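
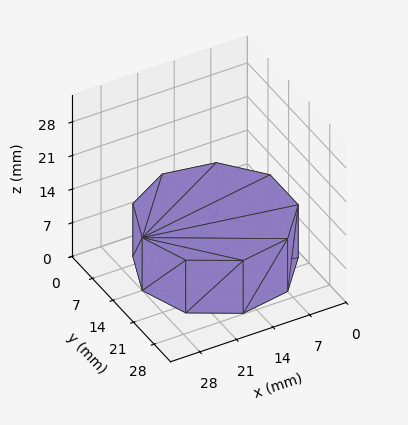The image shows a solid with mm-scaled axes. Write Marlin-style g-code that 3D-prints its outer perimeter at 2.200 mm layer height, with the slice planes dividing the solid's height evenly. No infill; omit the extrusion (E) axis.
Reading the render: the shape is a regular 9-sided prism (a cylinder approximated with 9 flat sides), circumscribed radius ≈ 14 mm, height ≈ 11 mm (dimensions read to the nearest mm from the axis ticks). For the g-code, the solid's height is divided into equal slices at the stated Δz and each level perimeter traced with G1 moves after a G0 lift.

; perimeter-only toolpath
G21 ; units = mm
G90 ; absolute positioning
G28 ; home
; layer 1
G0 Z2.200
G0 X28.000 Y14.000
G1 X24.725 Y22.999
G1 X16.431 Y27.787
G1 X7.000 Y26.124
G1 X0.844 Y18.788
G1 X0.844 Y9.212
G1 X7.000 Y1.876
G1 X16.431 Y0.213
G1 X24.725 Y5.001
G1 X28.000 Y14.000
; layer 2
G0 Z4.400
G0 X28.000 Y14.000
G1 X24.725 Y22.999
G1 X16.431 Y27.787
G1 X7.000 Y26.124
G1 X0.844 Y18.788
G1 X0.844 Y9.212
G1 X7.000 Y1.876
G1 X16.431 Y0.213
G1 X24.725 Y5.001
G1 X28.000 Y14.000
; layer 3
G0 Z6.600
G0 X28.000 Y14.000
G1 X24.725 Y22.999
G1 X16.431 Y27.787
G1 X7.000 Y26.124
G1 X0.844 Y18.788
G1 X0.844 Y9.212
G1 X7.000 Y1.876
G1 X16.431 Y0.213
G1 X24.725 Y5.001
G1 X28.000 Y14.000
; layer 4
G0 Z8.800
G0 X28.000 Y14.000
G1 X24.725 Y22.999
G1 X16.431 Y27.787
G1 X7.000 Y26.124
G1 X0.844 Y18.788
G1 X0.844 Y9.212
G1 X7.000 Y1.876
G1 X16.431 Y0.213
G1 X24.725 Y5.001
G1 X28.000 Y14.000
; layer 5
G0 Z11.000
G0 X28.000 Y14.000
G1 X24.725 Y22.999
G1 X16.431 Y27.787
G1 X7.000 Y26.124
G1 X0.844 Y18.788
G1 X0.844 Y9.212
G1 X7.000 Y1.876
G1 X16.431 Y0.213
G1 X24.725 Y5.001
G1 X28.000 Y14.000
M2 ; end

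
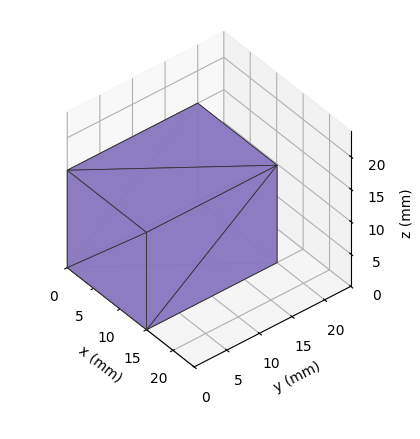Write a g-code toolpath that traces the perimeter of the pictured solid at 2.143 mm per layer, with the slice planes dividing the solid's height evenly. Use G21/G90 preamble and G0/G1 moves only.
Reading the render: the shape is a rectangular box, roughly 15 × 20 mm footprint and 15 mm tall (dimensions read to the nearest mm from the axis ticks). For the g-code, the solid's height is divided into equal slices at the stated Δz and each level perimeter traced with G1 moves after a G0 lift.

; perimeter-only toolpath
G21 ; units = mm
G90 ; absolute positioning
G28 ; home
; layer 1
G0 Z2.143
G0 X0.000 Y0.000
G1 X15.000 Y0.000
G1 X15.000 Y20.000
G1 X0.000 Y20.000
G1 X0.000 Y0.000
; layer 2
G0 Z4.286
G0 X0.000 Y0.000
G1 X15.000 Y0.000
G1 X15.000 Y20.000
G1 X0.000 Y20.000
G1 X0.000 Y0.000
; layer 3
G0 Z6.429
G0 X0.000 Y0.000
G1 X15.000 Y0.000
G1 X15.000 Y20.000
G1 X0.000 Y20.000
G1 X0.000 Y0.000
; layer 4
G0 Z8.571
G0 X0.000 Y0.000
G1 X15.000 Y0.000
G1 X15.000 Y20.000
G1 X0.000 Y20.000
G1 X0.000 Y0.000
; layer 5
G0 Z10.714
G0 X0.000 Y0.000
G1 X15.000 Y0.000
G1 X15.000 Y20.000
G1 X0.000 Y20.000
G1 X0.000 Y0.000
; layer 6
G0 Z12.857
G0 X0.000 Y0.000
G1 X15.000 Y0.000
G1 X15.000 Y20.000
G1 X0.000 Y20.000
G1 X0.000 Y0.000
; layer 7
G0 Z15.000
G0 X0.000 Y0.000
G1 X15.000 Y0.000
G1 X15.000 Y20.000
G1 X0.000 Y20.000
G1 X0.000 Y0.000
M2 ; end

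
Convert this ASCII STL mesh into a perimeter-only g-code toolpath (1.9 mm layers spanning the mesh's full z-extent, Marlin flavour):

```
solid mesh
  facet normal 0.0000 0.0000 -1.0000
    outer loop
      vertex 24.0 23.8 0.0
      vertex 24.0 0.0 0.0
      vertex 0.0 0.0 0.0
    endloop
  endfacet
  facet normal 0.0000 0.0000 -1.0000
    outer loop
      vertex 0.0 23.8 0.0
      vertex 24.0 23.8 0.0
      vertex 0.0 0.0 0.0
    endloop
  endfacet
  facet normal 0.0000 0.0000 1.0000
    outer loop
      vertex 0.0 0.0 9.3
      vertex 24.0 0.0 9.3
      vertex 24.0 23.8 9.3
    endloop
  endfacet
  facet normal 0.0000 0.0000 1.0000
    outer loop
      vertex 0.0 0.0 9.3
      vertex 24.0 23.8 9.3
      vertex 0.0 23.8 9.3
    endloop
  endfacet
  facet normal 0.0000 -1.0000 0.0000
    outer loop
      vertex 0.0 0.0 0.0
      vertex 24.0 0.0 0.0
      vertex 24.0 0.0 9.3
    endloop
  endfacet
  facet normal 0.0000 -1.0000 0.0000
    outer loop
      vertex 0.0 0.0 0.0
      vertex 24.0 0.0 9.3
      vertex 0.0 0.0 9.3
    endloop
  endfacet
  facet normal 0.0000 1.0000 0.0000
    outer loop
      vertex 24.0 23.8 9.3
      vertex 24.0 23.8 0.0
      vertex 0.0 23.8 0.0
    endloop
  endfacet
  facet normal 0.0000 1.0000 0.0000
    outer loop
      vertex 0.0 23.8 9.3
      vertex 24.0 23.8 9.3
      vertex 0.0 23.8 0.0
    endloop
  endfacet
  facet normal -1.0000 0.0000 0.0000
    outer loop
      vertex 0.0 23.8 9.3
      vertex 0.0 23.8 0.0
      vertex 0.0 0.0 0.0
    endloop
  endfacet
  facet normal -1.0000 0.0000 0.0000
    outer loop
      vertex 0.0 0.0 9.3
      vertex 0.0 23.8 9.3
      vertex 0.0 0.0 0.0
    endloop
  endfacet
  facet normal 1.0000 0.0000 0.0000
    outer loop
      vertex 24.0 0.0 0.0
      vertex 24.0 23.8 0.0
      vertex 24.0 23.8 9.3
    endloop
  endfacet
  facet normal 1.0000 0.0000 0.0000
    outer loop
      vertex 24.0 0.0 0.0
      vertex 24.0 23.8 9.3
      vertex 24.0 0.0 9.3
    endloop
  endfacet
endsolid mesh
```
; perimeter-only toolpath
G21 ; units = mm
G90 ; absolute positioning
G28 ; home
; layer 1
G0 Z1.9
G0 X0.0 Y0.0
G1 X24.0 Y0.0
G1 X24.0 Y23.8
G1 X0.0 Y23.8
G1 X0.0 Y0.0
; layer 2
G0 Z3.7
G0 X0.0 Y0.0
G1 X24.0 Y0.0
G1 X24.0 Y23.8
G1 X0.0 Y23.8
G1 X0.0 Y0.0
; layer 3
G0 Z5.6
G0 X0.0 Y0.0
G1 X24.0 Y0.0
G1 X24.0 Y23.8
G1 X0.0 Y23.8
G1 X0.0 Y0.0
; layer 4
G0 Z7.4
G0 X0.0 Y0.0
G1 X24.0 Y0.0
G1 X24.0 Y23.8
G1 X0.0 Y23.8
G1 X0.0 Y0.0
; layer 5
G0 Z9.3
G0 X0.0 Y0.0
G1 X24.0 Y0.0
G1 X24.0 Y23.8
G1 X0.0 Y23.8
G1 X0.0 Y0.0
M2 ; end

The solid is a rectangular box, roughly 24 × 23.8 mm footprint and 9.3 mm tall. Slicing at Δz = 1.9 mm — 5 equal slices spanning the solid's height, so layer i sits at z = i·h/5 — gives 5 non-empty perimeters. Each is a 4-segment closed polygon; G0 lifts to the layer z and rapids to the start vertex, then G1 traces the edges.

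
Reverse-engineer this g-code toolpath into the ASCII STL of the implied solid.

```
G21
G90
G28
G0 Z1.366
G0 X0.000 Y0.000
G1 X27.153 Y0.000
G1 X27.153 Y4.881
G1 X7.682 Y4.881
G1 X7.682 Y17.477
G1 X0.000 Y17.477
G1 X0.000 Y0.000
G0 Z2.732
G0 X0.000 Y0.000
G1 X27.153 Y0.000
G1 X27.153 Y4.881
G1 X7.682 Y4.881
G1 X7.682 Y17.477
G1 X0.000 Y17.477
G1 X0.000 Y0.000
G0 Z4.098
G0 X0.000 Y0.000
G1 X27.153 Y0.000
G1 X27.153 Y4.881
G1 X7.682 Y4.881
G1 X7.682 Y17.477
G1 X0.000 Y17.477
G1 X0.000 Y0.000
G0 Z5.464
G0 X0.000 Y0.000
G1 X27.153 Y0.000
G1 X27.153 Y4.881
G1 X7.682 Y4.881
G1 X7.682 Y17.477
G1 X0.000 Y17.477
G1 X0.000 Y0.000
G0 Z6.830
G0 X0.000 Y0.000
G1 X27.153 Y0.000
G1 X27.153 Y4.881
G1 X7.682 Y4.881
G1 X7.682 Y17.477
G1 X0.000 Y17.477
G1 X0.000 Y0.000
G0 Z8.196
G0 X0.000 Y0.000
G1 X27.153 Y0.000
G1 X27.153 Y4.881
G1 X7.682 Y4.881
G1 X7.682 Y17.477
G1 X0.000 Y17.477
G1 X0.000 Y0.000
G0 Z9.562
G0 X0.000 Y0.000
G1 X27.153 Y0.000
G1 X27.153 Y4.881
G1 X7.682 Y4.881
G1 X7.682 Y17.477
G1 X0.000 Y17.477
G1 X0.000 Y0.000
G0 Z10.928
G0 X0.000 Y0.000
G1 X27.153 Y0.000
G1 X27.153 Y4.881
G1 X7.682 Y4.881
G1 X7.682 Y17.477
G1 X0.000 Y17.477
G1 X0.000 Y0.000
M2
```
solid part
  facet normal 0.0000 0.0000 -1.0000
    outer loop
      vertex 27.153 4.881 0.000
      vertex 27.153 0.000 0.000
      vertex 0.000 0.000 0.000
    endloop
  endfacet
  facet normal 0.0000 0.0000 -1.0000
    outer loop
      vertex 7.682 4.881 0.000
      vertex 27.153 4.881 0.000
      vertex 0.000 0.000 0.000
    endloop
  endfacet
  facet normal 0.0000 0.0000 -1.0000
    outer loop
      vertex 7.682 17.477 0.000
      vertex 7.682 4.881 0.000
      vertex 0.000 0.000 0.000
    endloop
  endfacet
  facet normal 0.0000 0.0000 -1.0000
    outer loop
      vertex 0.000 17.477 0.000
      vertex 7.682 17.477 0.000
      vertex 0.000 0.000 0.000
    endloop
  endfacet
  facet normal 0.0000 0.0000 1.0000
    outer loop
      vertex 0.000 0.000 10.928
      vertex 27.153 0.000 10.928
      vertex 27.153 4.881 10.928
    endloop
  endfacet
  facet normal 0.0000 0.0000 1.0000
    outer loop
      vertex 0.000 0.000 10.928
      vertex 27.153 4.881 10.928
      vertex 7.682 4.881 10.928
    endloop
  endfacet
  facet normal 0.0000 0.0000 1.0000
    outer loop
      vertex 0.000 0.000 10.928
      vertex 7.682 4.881 10.928
      vertex 7.682 17.477 10.928
    endloop
  endfacet
  facet normal 0.0000 0.0000 1.0000
    outer loop
      vertex 0.000 0.000 10.928
      vertex 7.682 17.477 10.928
      vertex 0.000 17.477 10.928
    endloop
  endfacet
  facet normal 0.0000 -1.0000 0.0000
    outer loop
      vertex 0.000 0.000 0.000
      vertex 27.153 0.000 0.000
      vertex 27.153 0.000 10.928
    endloop
  endfacet
  facet normal 0.0000 -1.0000 0.0000
    outer loop
      vertex 0.000 0.000 0.000
      vertex 27.153 0.000 10.928
      vertex 0.000 0.000 10.928
    endloop
  endfacet
  facet normal 1.0000 0.0000 0.0000
    outer loop
      vertex 27.153 0.000 0.000
      vertex 27.153 4.881 0.000
      vertex 27.153 4.881 10.928
    endloop
  endfacet
  facet normal 1.0000 0.0000 0.0000
    outer loop
      vertex 27.153 0.000 0.000
      vertex 27.153 4.881 10.928
      vertex 27.153 0.000 10.928
    endloop
  endfacet
  facet normal 0.0000 1.0000 0.0000
    outer loop
      vertex 27.153 4.881 0.000
      vertex 7.682 4.881 0.000
      vertex 7.682 4.881 10.928
    endloop
  endfacet
  facet normal 0.0000 1.0000 0.0000
    outer loop
      vertex 27.153 4.881 0.000
      vertex 7.682 4.881 10.928
      vertex 27.153 4.881 10.928
    endloop
  endfacet
  facet normal 1.0000 0.0000 0.0000
    outer loop
      vertex 7.682 4.881 0.000
      vertex 7.682 17.477 0.000
      vertex 7.682 17.477 10.928
    endloop
  endfacet
  facet normal 1.0000 0.0000 0.0000
    outer loop
      vertex 7.682 4.881 0.000
      vertex 7.682 17.477 10.928
      vertex 7.682 4.881 10.928
    endloop
  endfacet
  facet normal 0.0000 1.0000 0.0000
    outer loop
      vertex 7.682 17.477 0.000
      vertex 0.000 17.477 0.000
      vertex 0.000 17.477 10.928
    endloop
  endfacet
  facet normal 0.0000 1.0000 0.0000
    outer loop
      vertex 7.682 17.477 0.000
      vertex 0.000 17.477 10.928
      vertex 7.682 17.477 10.928
    endloop
  endfacet
  facet normal -1.0000 0.0000 0.0000
    outer loop
      vertex 0.000 17.477 0.000
      vertex 0.000 0.000 0.000
      vertex 0.000 0.000 10.928
    endloop
  endfacet
  facet normal -1.0000 0.0000 0.0000
    outer loop
      vertex 0.000 17.477 0.000
      vertex 0.000 0.000 10.928
      vertex 0.000 17.477 10.928
    endloop
  endfacet
endsolid part

The G0 Z moves step by Δz≈1.366 mm. Every layer's G1 loop is the same polygon, so the solid is a straight extrusion of it from z=0 to z≈10.9. Closing with flat bottom and top caps and triangulating gives 20 facets — an L-shaped prism: outer 27.2 × 17.5 mm, arm thicknesses ≈ 4.88 mm (horizontal) and 7.68 mm (vertical), extruded 10.9 mm in z.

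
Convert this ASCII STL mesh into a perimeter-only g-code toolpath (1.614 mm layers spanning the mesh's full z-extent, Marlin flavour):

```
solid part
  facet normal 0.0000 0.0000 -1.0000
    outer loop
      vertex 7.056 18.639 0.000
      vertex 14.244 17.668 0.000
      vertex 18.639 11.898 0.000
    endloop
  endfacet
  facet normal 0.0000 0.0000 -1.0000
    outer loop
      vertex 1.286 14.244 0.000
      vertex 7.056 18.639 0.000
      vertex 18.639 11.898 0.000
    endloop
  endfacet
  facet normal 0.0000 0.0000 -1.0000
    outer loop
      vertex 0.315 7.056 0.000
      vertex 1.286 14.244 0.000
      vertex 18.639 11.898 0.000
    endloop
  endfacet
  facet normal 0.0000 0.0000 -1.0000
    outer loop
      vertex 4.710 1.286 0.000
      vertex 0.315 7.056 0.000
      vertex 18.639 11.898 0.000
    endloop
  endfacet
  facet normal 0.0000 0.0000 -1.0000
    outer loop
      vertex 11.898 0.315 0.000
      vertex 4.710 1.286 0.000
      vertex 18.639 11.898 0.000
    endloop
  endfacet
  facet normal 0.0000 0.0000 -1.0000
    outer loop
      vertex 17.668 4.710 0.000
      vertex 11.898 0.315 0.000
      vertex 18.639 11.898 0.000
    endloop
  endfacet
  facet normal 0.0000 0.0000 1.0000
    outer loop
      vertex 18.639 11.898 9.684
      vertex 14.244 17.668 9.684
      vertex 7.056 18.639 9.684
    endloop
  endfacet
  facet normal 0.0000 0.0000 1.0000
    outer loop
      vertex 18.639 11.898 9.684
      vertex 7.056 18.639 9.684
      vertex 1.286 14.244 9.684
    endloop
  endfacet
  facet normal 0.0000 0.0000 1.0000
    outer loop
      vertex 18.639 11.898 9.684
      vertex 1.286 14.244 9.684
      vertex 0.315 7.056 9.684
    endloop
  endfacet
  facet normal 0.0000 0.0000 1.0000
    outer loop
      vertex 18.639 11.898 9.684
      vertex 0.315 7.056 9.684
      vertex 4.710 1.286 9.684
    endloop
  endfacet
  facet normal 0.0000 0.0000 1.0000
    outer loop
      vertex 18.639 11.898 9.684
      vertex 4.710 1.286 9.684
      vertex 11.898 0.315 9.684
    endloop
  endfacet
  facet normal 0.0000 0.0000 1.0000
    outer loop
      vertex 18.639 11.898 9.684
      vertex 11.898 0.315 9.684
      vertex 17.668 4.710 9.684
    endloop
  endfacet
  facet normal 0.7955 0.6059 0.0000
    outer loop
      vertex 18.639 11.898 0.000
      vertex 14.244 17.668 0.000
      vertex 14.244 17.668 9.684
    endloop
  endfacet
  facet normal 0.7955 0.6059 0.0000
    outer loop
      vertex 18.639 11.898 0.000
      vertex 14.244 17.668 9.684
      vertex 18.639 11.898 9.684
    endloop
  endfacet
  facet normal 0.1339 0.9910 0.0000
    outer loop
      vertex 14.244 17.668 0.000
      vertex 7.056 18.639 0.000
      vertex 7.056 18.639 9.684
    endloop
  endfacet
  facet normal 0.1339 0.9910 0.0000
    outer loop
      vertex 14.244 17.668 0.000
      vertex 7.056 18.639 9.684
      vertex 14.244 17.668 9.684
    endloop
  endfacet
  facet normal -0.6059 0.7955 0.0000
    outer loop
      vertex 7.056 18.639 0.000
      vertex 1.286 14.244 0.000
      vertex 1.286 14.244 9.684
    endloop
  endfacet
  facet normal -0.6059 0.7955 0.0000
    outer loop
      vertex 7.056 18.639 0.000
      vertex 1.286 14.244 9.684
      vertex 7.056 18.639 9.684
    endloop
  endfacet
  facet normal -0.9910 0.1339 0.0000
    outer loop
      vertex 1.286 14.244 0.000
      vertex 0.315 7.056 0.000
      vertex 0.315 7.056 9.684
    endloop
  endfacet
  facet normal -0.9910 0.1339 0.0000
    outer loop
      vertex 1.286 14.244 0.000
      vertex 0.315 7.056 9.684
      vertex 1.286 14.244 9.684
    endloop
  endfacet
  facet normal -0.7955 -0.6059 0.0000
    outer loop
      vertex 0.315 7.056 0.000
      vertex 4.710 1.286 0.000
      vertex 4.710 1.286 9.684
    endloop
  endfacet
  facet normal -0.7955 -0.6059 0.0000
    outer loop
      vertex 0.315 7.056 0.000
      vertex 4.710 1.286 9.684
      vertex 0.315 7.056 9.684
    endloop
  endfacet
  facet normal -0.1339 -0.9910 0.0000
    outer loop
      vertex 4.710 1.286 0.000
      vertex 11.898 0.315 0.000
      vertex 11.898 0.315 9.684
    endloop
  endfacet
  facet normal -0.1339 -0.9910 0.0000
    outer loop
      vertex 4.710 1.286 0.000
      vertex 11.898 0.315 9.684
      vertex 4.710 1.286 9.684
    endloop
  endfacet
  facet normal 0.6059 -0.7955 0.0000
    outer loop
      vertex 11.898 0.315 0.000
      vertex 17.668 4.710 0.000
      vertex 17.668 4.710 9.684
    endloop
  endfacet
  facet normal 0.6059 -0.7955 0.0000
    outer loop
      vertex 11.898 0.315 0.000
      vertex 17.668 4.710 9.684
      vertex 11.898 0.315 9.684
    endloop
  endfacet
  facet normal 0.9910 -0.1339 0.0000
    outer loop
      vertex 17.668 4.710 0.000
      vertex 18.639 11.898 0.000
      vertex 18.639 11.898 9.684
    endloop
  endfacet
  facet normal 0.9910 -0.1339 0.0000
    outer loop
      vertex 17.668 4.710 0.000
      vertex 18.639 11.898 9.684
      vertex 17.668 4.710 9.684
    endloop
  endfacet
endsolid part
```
; perimeter-only toolpath
G21 ; units = mm
G90 ; absolute positioning
G28 ; home
; layer 1
G0 Z1.614
G0 X18.639 Y11.898
G1 X14.244 Y17.668
G1 X7.056 Y18.639
G1 X1.286 Y14.244
G1 X0.315 Y7.056
G1 X4.710 Y1.286
G1 X11.898 Y0.315
G1 X17.668 Y4.710
G1 X18.639 Y11.898
; layer 2
G0 Z3.228
G0 X18.639 Y11.898
G1 X14.244 Y17.668
G1 X7.056 Y18.639
G1 X1.286 Y14.244
G1 X0.315 Y7.056
G1 X4.710 Y1.286
G1 X11.898 Y0.315
G1 X17.668 Y4.710
G1 X18.639 Y11.898
; layer 3
G0 Z4.842
G0 X18.639 Y11.898
G1 X14.244 Y17.668
G1 X7.056 Y18.639
G1 X1.286 Y14.244
G1 X0.315 Y7.056
G1 X4.710 Y1.286
G1 X11.898 Y0.315
G1 X17.668 Y4.710
G1 X18.639 Y11.898
; layer 4
G0 Z6.456
G0 X18.639 Y11.898
G1 X14.244 Y17.668
G1 X7.056 Y18.639
G1 X1.286 Y14.244
G1 X0.315 Y7.056
G1 X4.710 Y1.286
G1 X11.898 Y0.315
G1 X17.668 Y4.710
G1 X18.639 Y11.898
; layer 5
G0 Z8.070
G0 X18.639 Y11.898
G1 X14.244 Y17.668
G1 X7.056 Y18.639
G1 X1.286 Y14.244
G1 X0.315 Y7.056
G1 X4.710 Y1.286
G1 X11.898 Y0.315
G1 X17.668 Y4.710
G1 X18.639 Y11.898
; layer 6
G0 Z9.684
G0 X18.639 Y11.898
G1 X14.244 Y17.668
G1 X7.056 Y18.639
G1 X1.286 Y14.244
G1 X0.315 Y7.056
G1 X4.710 Y1.286
G1 X11.898 Y0.315
G1 X17.668 Y4.710
G1 X18.639 Y11.898
M2 ; end

The solid is a regular 8-sided prism (a cylinder approximated with 8 flat sides), circumscribed radius ≈ 9.48 mm, height ≈ 9.68 mm. Slicing at Δz = 1.614 mm — 6 equal slices spanning the solid's height, so layer i sits at z = i·h/6 — gives 6 non-empty perimeters. Each is a 8-segment closed polygon; G0 lifts to the layer z and rapids to the start vertex, then G1 traces the edges.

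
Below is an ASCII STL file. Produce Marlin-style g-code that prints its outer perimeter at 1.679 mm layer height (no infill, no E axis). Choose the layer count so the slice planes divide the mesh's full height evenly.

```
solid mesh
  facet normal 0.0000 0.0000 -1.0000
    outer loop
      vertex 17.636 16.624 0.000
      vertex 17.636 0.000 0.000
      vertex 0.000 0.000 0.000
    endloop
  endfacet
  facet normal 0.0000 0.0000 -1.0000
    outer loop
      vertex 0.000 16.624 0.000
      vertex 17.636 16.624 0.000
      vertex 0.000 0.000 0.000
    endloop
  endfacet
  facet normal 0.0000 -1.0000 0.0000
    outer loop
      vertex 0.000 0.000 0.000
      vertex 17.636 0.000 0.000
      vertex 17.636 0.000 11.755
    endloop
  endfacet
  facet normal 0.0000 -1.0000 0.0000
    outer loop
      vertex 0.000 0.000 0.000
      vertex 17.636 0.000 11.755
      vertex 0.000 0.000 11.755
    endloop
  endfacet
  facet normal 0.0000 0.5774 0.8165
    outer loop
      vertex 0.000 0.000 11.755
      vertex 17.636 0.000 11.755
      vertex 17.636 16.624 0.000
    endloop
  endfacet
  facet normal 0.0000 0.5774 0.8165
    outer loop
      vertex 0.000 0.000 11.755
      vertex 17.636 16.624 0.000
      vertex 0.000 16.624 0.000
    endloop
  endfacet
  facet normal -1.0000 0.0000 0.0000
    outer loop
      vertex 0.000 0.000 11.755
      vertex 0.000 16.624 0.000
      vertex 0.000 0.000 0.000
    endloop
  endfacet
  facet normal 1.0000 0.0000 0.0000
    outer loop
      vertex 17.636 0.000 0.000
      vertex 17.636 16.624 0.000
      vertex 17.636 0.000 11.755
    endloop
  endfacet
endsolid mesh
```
; perimeter-only toolpath
G21 ; units = mm
G90 ; absolute positioning
G28 ; home
; layer 1
G0 Z1.679
G0 X0.000 Y0.000
G1 X17.636 Y0.000
G1 X17.636 Y14.249
G1 X0.000 Y14.249
G1 X0.000 Y0.000
; layer 2
G0 Z3.359
G0 X0.000 Y0.000
G1 X17.636 Y0.000
G1 X17.636 Y11.874
G1 X0.000 Y11.874
G1 X0.000 Y0.000
; layer 3
G0 Z5.038
G0 X0.000 Y0.000
G1 X17.636 Y0.000
G1 X17.636 Y9.499
G1 X0.000 Y9.499
G1 X0.000 Y0.000
; layer 4
G0 Z6.717
G0 X0.000 Y0.000
G1 X17.636 Y0.000
G1 X17.636 Y7.125
G1 X0.000 Y7.125
G1 X0.000 Y0.000
; layer 5
G0 Z8.396
G0 X0.000 Y0.000
G1 X17.636 Y0.000
G1 X17.636 Y4.750
G1 X0.000 Y4.750
G1 X0.000 Y0.000
; layer 6
G0 Z10.076
G0 X0.000 Y0.000
G1 X17.636 Y0.000
G1 X17.636 Y2.375
G1 X0.000 Y2.375
G1 X0.000 Y0.000
M2 ; end

The solid is a wedge (ramp): 17.6 × 16.6 mm base, rising to 11.8 mm along the y=0 edge and sloping linearly to z=0 at y=16.6. Slicing at Δz = 1.679 mm — 7 equal slices spanning the solid's height, so layer i sits at z = i·h/7 — gives 6 non-empty perimeters. Each is a 4-segment closed polygon; G0 lifts to the layer z and rapids to the start vertex, then G1 traces the edges. The cross-section shrinks linearly with z (the slice at the apex is degenerate and omitted).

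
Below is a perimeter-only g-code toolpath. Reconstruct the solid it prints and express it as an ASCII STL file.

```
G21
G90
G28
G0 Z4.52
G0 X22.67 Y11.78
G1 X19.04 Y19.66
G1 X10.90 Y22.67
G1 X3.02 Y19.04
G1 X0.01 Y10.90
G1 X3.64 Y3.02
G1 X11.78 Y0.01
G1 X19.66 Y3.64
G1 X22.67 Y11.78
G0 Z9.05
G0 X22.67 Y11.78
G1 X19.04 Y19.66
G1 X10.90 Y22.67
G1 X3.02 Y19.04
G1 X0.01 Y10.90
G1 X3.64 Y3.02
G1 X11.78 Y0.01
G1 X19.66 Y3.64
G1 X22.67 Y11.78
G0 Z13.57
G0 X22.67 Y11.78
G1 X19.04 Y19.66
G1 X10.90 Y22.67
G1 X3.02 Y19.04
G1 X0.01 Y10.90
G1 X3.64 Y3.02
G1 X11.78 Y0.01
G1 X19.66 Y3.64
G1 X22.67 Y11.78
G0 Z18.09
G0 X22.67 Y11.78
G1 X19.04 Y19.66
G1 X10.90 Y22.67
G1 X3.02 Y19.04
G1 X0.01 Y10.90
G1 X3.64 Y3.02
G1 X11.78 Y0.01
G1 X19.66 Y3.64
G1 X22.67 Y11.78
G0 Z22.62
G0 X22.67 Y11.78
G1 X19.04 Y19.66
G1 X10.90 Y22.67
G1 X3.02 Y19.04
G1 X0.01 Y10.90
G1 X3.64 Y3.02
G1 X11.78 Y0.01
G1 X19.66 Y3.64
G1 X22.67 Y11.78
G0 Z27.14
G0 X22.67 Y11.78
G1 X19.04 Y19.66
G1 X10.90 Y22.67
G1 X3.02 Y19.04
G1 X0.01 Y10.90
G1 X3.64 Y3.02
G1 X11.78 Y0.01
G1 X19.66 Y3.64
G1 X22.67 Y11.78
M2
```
solid part
  facet normal 0.0000 0.0000 -1.0000
    outer loop
      vertex 10.90 22.67 0.00
      vertex 19.04 19.66 0.00
      vertex 22.67 11.78 0.00
    endloop
  endfacet
  facet normal 0.0000 0.0000 -1.0000
    outer loop
      vertex 3.02 19.04 0.00
      vertex 10.90 22.67 0.00
      vertex 22.67 11.78 0.00
    endloop
  endfacet
  facet normal 0.0000 0.0000 -1.0000
    outer loop
      vertex 0.01 10.90 0.00
      vertex 3.02 19.04 0.00
      vertex 22.67 11.78 0.00
    endloop
  endfacet
  facet normal 0.0000 0.0000 -1.0000
    outer loop
      vertex 3.64 3.02 0.00
      vertex 0.01 10.90 0.00
      vertex 22.67 11.78 0.00
    endloop
  endfacet
  facet normal 0.0000 0.0000 -1.0000
    outer loop
      vertex 11.78 0.01 0.00
      vertex 3.64 3.02 0.00
      vertex 22.67 11.78 0.00
    endloop
  endfacet
  facet normal 0.0000 0.0000 -1.0000
    outer loop
      vertex 19.66 3.64 0.00
      vertex 11.78 0.01 0.00
      vertex 22.67 11.78 0.00
    endloop
  endfacet
  facet normal 0.0000 0.0000 1.0000
    outer loop
      vertex 22.67 11.78 27.14
      vertex 19.04 19.66 27.14
      vertex 10.90 22.67 27.14
    endloop
  endfacet
  facet normal 0.0000 0.0000 1.0000
    outer loop
      vertex 22.67 11.78 27.14
      vertex 10.90 22.67 27.14
      vertex 3.02 19.04 27.14
    endloop
  endfacet
  facet normal 0.0000 0.0000 1.0000
    outer loop
      vertex 22.67 11.78 27.14
      vertex 3.02 19.04 27.14
      vertex 0.01 10.90 27.14
    endloop
  endfacet
  facet normal 0.0000 0.0000 1.0000
    outer loop
      vertex 22.67 11.78 27.14
      vertex 0.01 10.90 27.14
      vertex 3.64 3.02 27.14
    endloop
  endfacet
  facet normal 0.0000 0.0000 1.0000
    outer loop
      vertex 22.67 11.78 27.14
      vertex 3.64 3.02 27.14
      vertex 11.78 0.01 27.14
    endloop
  endfacet
  facet normal 0.0000 0.0000 1.0000
    outer loop
      vertex 22.67 11.78 27.14
      vertex 11.78 0.01 27.14
      vertex 19.66 3.64 27.14
    endloop
  endfacet
  facet normal 0.9083 0.4184 0.0000
    outer loop
      vertex 22.67 11.78 0.00
      vertex 19.04 19.66 0.00
      vertex 19.04 19.66 27.14
    endloop
  endfacet
  facet normal 0.9083 0.4184 0.0000
    outer loop
      vertex 22.67 11.78 0.00
      vertex 19.04 19.66 27.14
      vertex 22.67 11.78 27.14
    endloop
  endfacet
  facet normal 0.3468 0.9379 0.0000
    outer loop
      vertex 19.04 19.66 0.00
      vertex 10.90 22.67 0.00
      vertex 10.90 22.67 27.14
    endloop
  endfacet
  facet normal 0.3468 0.9379 0.0000
    outer loop
      vertex 19.04 19.66 0.00
      vertex 10.90 22.67 27.14
      vertex 19.04 19.66 27.14
    endloop
  endfacet
  facet normal -0.4184 0.9083 0.0000
    outer loop
      vertex 10.90 22.67 0.00
      vertex 3.02 19.04 0.00
      vertex 3.02 19.04 27.14
    endloop
  endfacet
  facet normal -0.4184 0.9083 0.0000
    outer loop
      vertex 10.90 22.67 0.00
      vertex 3.02 19.04 27.14
      vertex 10.90 22.67 27.14
    endloop
  endfacet
  facet normal -0.9379 0.3468 0.0000
    outer loop
      vertex 3.02 19.04 0.00
      vertex 0.01 10.90 0.00
      vertex 0.01 10.90 27.14
    endloop
  endfacet
  facet normal -0.9379 0.3468 0.0000
    outer loop
      vertex 3.02 19.04 0.00
      vertex 0.01 10.90 27.14
      vertex 3.02 19.04 27.14
    endloop
  endfacet
  facet normal -0.9083 -0.4184 0.0000
    outer loop
      vertex 0.01 10.90 0.00
      vertex 3.64 3.02 0.00
      vertex 3.64 3.02 27.14
    endloop
  endfacet
  facet normal -0.9083 -0.4184 0.0000
    outer loop
      vertex 0.01 10.90 0.00
      vertex 3.64 3.02 27.14
      vertex 0.01 10.90 27.14
    endloop
  endfacet
  facet normal -0.3468 -0.9379 0.0000
    outer loop
      vertex 3.64 3.02 0.00
      vertex 11.78 0.01 0.00
      vertex 11.78 0.01 27.14
    endloop
  endfacet
  facet normal -0.3468 -0.9379 0.0000
    outer loop
      vertex 3.64 3.02 0.00
      vertex 11.78 0.01 27.14
      vertex 3.64 3.02 27.14
    endloop
  endfacet
  facet normal 0.4184 -0.9083 0.0000
    outer loop
      vertex 11.78 0.01 0.00
      vertex 19.66 3.64 0.00
      vertex 19.66 3.64 27.14
    endloop
  endfacet
  facet normal 0.4184 -0.9083 0.0000
    outer loop
      vertex 11.78 0.01 0.00
      vertex 19.66 3.64 27.14
      vertex 11.78 0.01 27.14
    endloop
  endfacet
  facet normal 0.9379 -0.3468 0.0000
    outer loop
      vertex 19.66 3.64 0.00
      vertex 22.67 11.78 0.00
      vertex 22.67 11.78 27.14
    endloop
  endfacet
  facet normal 0.9379 -0.3468 0.0000
    outer loop
      vertex 19.66 3.64 0.00
      vertex 22.67 11.78 27.14
      vertex 19.66 3.64 27.14
    endloop
  endfacet
endsolid part

The G0 Z moves step by Δz≈4.52 mm. Every layer's G1 loop is the same polygon, so the solid is a straight extrusion of it from z=0 to z≈27.1. Closing with flat bottom and top caps and triangulating gives 28 facets — a regular 8-sided prism (a cylinder approximated with 8 flat sides), circumscribed radius ≈ 11.3 mm, height ≈ 27.1 mm.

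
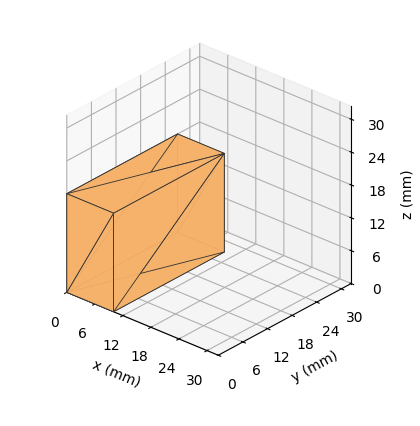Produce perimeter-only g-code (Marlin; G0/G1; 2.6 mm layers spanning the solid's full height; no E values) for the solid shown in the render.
Reading the render: the shape is a rectangular box, roughly 10 × 27 mm footprint and 18 mm tall (dimensions read to the nearest mm from the axis ticks). For the g-code, the solid's height is divided into equal slices at the stated Δz and each level perimeter traced with G1 moves after a G0 lift.

; perimeter-only toolpath
G21 ; units = mm
G90 ; absolute positioning
G28 ; home
; layer 1
G0 Z2.6
G0 X0.0 Y0.0
G1 X10.0 Y0.0
G1 X10.0 Y27.0
G1 X0.0 Y27.0
G1 X0.0 Y0.0
; layer 2
G0 Z5.1
G0 X0.0 Y0.0
G1 X10.0 Y0.0
G1 X10.0 Y27.0
G1 X0.0 Y27.0
G1 X0.0 Y0.0
; layer 3
G0 Z7.7
G0 X0.0 Y0.0
G1 X10.0 Y0.0
G1 X10.0 Y27.0
G1 X0.0 Y27.0
G1 X0.0 Y0.0
; layer 4
G0 Z10.3
G0 X0.0 Y0.0
G1 X10.0 Y0.0
G1 X10.0 Y27.0
G1 X0.0 Y27.0
G1 X0.0 Y0.0
; layer 5
G0 Z12.9
G0 X0.0 Y0.0
G1 X10.0 Y0.0
G1 X10.0 Y27.0
G1 X0.0 Y27.0
G1 X0.0 Y0.0
; layer 6
G0 Z15.4
G0 X0.0 Y0.0
G1 X10.0 Y0.0
G1 X10.0 Y27.0
G1 X0.0 Y27.0
G1 X0.0 Y0.0
; layer 7
G0 Z18.0
G0 X0.0 Y0.0
G1 X10.0 Y0.0
G1 X10.0 Y27.0
G1 X0.0 Y27.0
G1 X0.0 Y0.0
M2 ; end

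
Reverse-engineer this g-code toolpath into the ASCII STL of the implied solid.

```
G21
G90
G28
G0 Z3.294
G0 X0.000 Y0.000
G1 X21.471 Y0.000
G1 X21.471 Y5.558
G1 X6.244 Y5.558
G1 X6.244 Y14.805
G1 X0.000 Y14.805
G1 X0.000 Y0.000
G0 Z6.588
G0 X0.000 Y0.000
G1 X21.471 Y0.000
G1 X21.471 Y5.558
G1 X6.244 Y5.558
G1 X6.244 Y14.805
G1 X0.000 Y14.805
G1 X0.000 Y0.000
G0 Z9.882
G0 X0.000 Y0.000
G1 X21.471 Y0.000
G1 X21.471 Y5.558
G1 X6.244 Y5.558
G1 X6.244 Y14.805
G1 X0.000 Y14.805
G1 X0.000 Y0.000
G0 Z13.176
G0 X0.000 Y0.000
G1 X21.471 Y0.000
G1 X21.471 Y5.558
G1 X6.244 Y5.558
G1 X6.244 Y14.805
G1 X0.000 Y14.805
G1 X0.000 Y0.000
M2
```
solid part
  facet normal 0.0000 0.0000 -1.0000
    outer loop
      vertex 21.471 5.558 0.000
      vertex 21.471 0.000 0.000
      vertex 0.000 0.000 0.000
    endloop
  endfacet
  facet normal 0.0000 0.0000 -1.0000
    outer loop
      vertex 6.244 5.558 0.000
      vertex 21.471 5.558 0.000
      vertex 0.000 0.000 0.000
    endloop
  endfacet
  facet normal 0.0000 0.0000 -1.0000
    outer loop
      vertex 6.244 14.805 0.000
      vertex 6.244 5.558 0.000
      vertex 0.000 0.000 0.000
    endloop
  endfacet
  facet normal 0.0000 0.0000 -1.0000
    outer loop
      vertex 0.000 14.805 0.000
      vertex 6.244 14.805 0.000
      vertex 0.000 0.000 0.000
    endloop
  endfacet
  facet normal 0.0000 0.0000 1.0000
    outer loop
      vertex 0.000 0.000 13.176
      vertex 21.471 0.000 13.176
      vertex 21.471 5.558 13.176
    endloop
  endfacet
  facet normal 0.0000 0.0000 1.0000
    outer loop
      vertex 0.000 0.000 13.176
      vertex 21.471 5.558 13.176
      vertex 6.244 5.558 13.176
    endloop
  endfacet
  facet normal 0.0000 0.0000 1.0000
    outer loop
      vertex 0.000 0.000 13.176
      vertex 6.244 5.558 13.176
      vertex 6.244 14.805 13.176
    endloop
  endfacet
  facet normal 0.0000 0.0000 1.0000
    outer loop
      vertex 0.000 0.000 13.176
      vertex 6.244 14.805 13.176
      vertex 0.000 14.805 13.176
    endloop
  endfacet
  facet normal 0.0000 -1.0000 0.0000
    outer loop
      vertex 0.000 0.000 0.000
      vertex 21.471 0.000 0.000
      vertex 21.471 0.000 13.176
    endloop
  endfacet
  facet normal 0.0000 -1.0000 0.0000
    outer loop
      vertex 0.000 0.000 0.000
      vertex 21.471 0.000 13.176
      vertex 0.000 0.000 13.176
    endloop
  endfacet
  facet normal 1.0000 0.0000 0.0000
    outer loop
      vertex 21.471 0.000 0.000
      vertex 21.471 5.558 0.000
      vertex 21.471 5.558 13.176
    endloop
  endfacet
  facet normal 1.0000 0.0000 0.0000
    outer loop
      vertex 21.471 0.000 0.000
      vertex 21.471 5.558 13.176
      vertex 21.471 0.000 13.176
    endloop
  endfacet
  facet normal 0.0000 1.0000 0.0000
    outer loop
      vertex 21.471 5.558 0.000
      vertex 6.244 5.558 0.000
      vertex 6.244 5.558 13.176
    endloop
  endfacet
  facet normal 0.0000 1.0000 0.0000
    outer loop
      vertex 21.471 5.558 0.000
      vertex 6.244 5.558 13.176
      vertex 21.471 5.558 13.176
    endloop
  endfacet
  facet normal 1.0000 0.0000 0.0000
    outer loop
      vertex 6.244 5.558 0.000
      vertex 6.244 14.805 0.000
      vertex 6.244 14.805 13.176
    endloop
  endfacet
  facet normal 1.0000 0.0000 0.0000
    outer loop
      vertex 6.244 5.558 0.000
      vertex 6.244 14.805 13.176
      vertex 6.244 5.558 13.176
    endloop
  endfacet
  facet normal 0.0000 1.0000 0.0000
    outer loop
      vertex 6.244 14.805 0.000
      vertex 0.000 14.805 0.000
      vertex 0.000 14.805 13.176
    endloop
  endfacet
  facet normal 0.0000 1.0000 0.0000
    outer loop
      vertex 6.244 14.805 0.000
      vertex 0.000 14.805 13.176
      vertex 6.244 14.805 13.176
    endloop
  endfacet
  facet normal -1.0000 0.0000 0.0000
    outer loop
      vertex 0.000 14.805 0.000
      vertex 0.000 0.000 0.000
      vertex 0.000 0.000 13.176
    endloop
  endfacet
  facet normal -1.0000 0.0000 0.0000
    outer loop
      vertex 0.000 14.805 0.000
      vertex 0.000 0.000 13.176
      vertex 0.000 14.805 13.176
    endloop
  endfacet
endsolid part

The G0 Z moves step by Δz≈3.294 mm. Every layer's G1 loop is the same polygon, so the solid is a straight extrusion of it from z=0 to z≈13.2. Closing with flat bottom and top caps and triangulating gives 20 facets — an L-shaped prism: outer 21.5 × 14.8 mm, arm thicknesses ≈ 5.56 mm (horizontal) and 6.24 mm (vertical), extruded 13.2 mm in z.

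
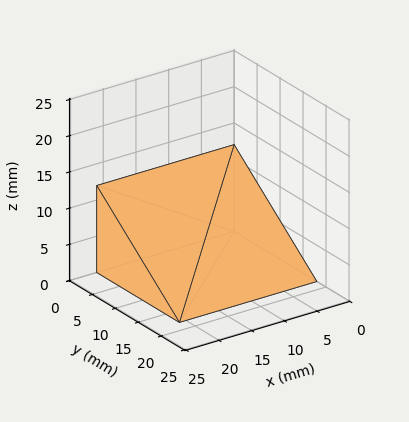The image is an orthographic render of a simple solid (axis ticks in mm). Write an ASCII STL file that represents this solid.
Reading the render: the shape is a wedge (ramp): 21 × 18 mm base, rising to 12 mm along the y=0 edge and sloping linearly to z=0 at y=18 (dimensions read to the nearest mm from the axis ticks). For the STL, each face is triangulated and given an outward normal.

solid part
  facet normal 0.0000 0.0000 -1.0000
    outer loop
      vertex 21.00 18.00 0.00
      vertex 21.00 0.00 0.00
      vertex 0.00 0.00 0.00
    endloop
  endfacet
  facet normal 0.0000 0.0000 -1.0000
    outer loop
      vertex 0.00 18.00 0.00
      vertex 21.00 18.00 0.00
      vertex 0.00 0.00 0.00
    endloop
  endfacet
  facet normal 0.0000 -1.0000 0.0000
    outer loop
      vertex 0.00 0.00 0.00
      vertex 21.00 0.00 0.00
      vertex 21.00 0.00 12.00
    endloop
  endfacet
  facet normal 0.0000 -1.0000 0.0000
    outer loop
      vertex 0.00 0.00 0.00
      vertex 21.00 0.00 12.00
      vertex 0.00 0.00 12.00
    endloop
  endfacet
  facet normal 0.0000 0.5547 0.8321
    outer loop
      vertex 0.00 0.00 12.00
      vertex 21.00 0.00 12.00
      vertex 21.00 18.00 0.00
    endloop
  endfacet
  facet normal 0.0000 0.5547 0.8321
    outer loop
      vertex 0.00 0.00 12.00
      vertex 21.00 18.00 0.00
      vertex 0.00 18.00 0.00
    endloop
  endfacet
  facet normal -1.0000 0.0000 0.0000
    outer loop
      vertex 0.00 0.00 12.00
      vertex 0.00 18.00 0.00
      vertex 0.00 0.00 0.00
    endloop
  endfacet
  facet normal 1.0000 0.0000 0.0000
    outer loop
      vertex 21.00 0.00 0.00
      vertex 21.00 18.00 0.00
      vertex 21.00 0.00 12.00
    endloop
  endfacet
endsolid part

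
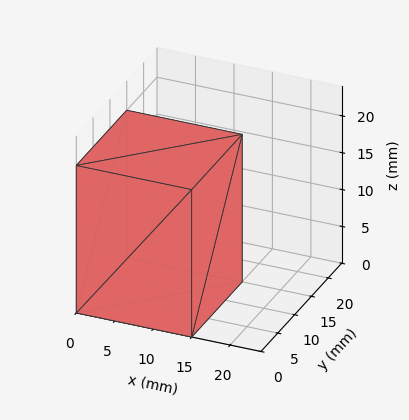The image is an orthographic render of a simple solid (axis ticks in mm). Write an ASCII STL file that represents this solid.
Reading the render: the shape is a rectangular box, roughly 15 × 15 mm footprint and 20 mm tall (dimensions read to the nearest mm from the axis ticks). For the STL, each face is triangulated and given an outward normal.

solid part
  facet normal 0.0000 0.0000 -1.0000
    outer loop
      vertex 15.0 15.0 0.0
      vertex 15.0 0.0 0.0
      vertex 0.0 0.0 0.0
    endloop
  endfacet
  facet normal 0.0000 0.0000 -1.0000
    outer loop
      vertex 0.0 15.0 0.0
      vertex 15.0 15.0 0.0
      vertex 0.0 0.0 0.0
    endloop
  endfacet
  facet normal 0.0000 0.0000 1.0000
    outer loop
      vertex 0.0 0.0 20.0
      vertex 15.0 0.0 20.0
      vertex 15.0 15.0 20.0
    endloop
  endfacet
  facet normal 0.0000 0.0000 1.0000
    outer loop
      vertex 0.0 0.0 20.0
      vertex 15.0 15.0 20.0
      vertex 0.0 15.0 20.0
    endloop
  endfacet
  facet normal 0.0000 -1.0000 0.0000
    outer loop
      vertex 0.0 0.0 0.0
      vertex 15.0 0.0 0.0
      vertex 15.0 0.0 20.0
    endloop
  endfacet
  facet normal 0.0000 -1.0000 0.0000
    outer loop
      vertex 0.0 0.0 0.0
      vertex 15.0 0.0 20.0
      vertex 0.0 0.0 20.0
    endloop
  endfacet
  facet normal 0.0000 1.0000 0.0000
    outer loop
      vertex 15.0 15.0 20.0
      vertex 15.0 15.0 0.0
      vertex 0.0 15.0 0.0
    endloop
  endfacet
  facet normal 0.0000 1.0000 0.0000
    outer loop
      vertex 0.0 15.0 20.0
      vertex 15.0 15.0 20.0
      vertex 0.0 15.0 0.0
    endloop
  endfacet
  facet normal -1.0000 0.0000 0.0000
    outer loop
      vertex 0.0 15.0 20.0
      vertex 0.0 15.0 0.0
      vertex 0.0 0.0 0.0
    endloop
  endfacet
  facet normal -1.0000 0.0000 0.0000
    outer loop
      vertex 0.0 0.0 20.0
      vertex 0.0 15.0 20.0
      vertex 0.0 0.0 0.0
    endloop
  endfacet
  facet normal 1.0000 0.0000 0.0000
    outer loop
      vertex 15.0 0.0 0.0
      vertex 15.0 15.0 0.0
      vertex 15.0 15.0 20.0
    endloop
  endfacet
  facet normal 1.0000 0.0000 0.0000
    outer loop
      vertex 15.0 0.0 0.0
      vertex 15.0 15.0 20.0
      vertex 15.0 0.0 20.0
    endloop
  endfacet
endsolid part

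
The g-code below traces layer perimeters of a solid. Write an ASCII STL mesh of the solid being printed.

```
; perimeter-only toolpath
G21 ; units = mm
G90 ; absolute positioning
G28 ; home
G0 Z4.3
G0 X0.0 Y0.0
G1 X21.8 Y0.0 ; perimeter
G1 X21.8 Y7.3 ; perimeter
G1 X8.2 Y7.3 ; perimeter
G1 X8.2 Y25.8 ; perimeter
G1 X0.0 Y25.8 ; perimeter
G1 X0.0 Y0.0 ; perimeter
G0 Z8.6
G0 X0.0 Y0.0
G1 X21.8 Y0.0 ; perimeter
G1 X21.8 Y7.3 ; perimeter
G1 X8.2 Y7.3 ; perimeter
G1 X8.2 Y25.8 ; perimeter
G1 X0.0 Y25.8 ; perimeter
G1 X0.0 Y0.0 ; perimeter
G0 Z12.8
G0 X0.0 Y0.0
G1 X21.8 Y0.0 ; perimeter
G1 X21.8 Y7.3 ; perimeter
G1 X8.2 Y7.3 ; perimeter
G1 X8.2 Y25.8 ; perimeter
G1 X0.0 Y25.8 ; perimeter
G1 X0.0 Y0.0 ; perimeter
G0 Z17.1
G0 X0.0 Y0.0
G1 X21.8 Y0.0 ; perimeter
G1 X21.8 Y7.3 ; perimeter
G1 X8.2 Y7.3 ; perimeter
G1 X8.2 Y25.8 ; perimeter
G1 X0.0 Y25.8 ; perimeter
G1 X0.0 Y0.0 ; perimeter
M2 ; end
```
solid part
  facet normal 0.0000 0.0000 -1.0000
    outer loop
      vertex 21.8 7.3 0.0
      vertex 21.8 0.0 0.0
      vertex 0.0 0.0 0.0
    endloop
  endfacet
  facet normal 0.0000 0.0000 -1.0000
    outer loop
      vertex 8.2 7.3 0.0
      vertex 21.8 7.3 0.0
      vertex 0.0 0.0 0.0
    endloop
  endfacet
  facet normal 0.0000 0.0000 -1.0000
    outer loop
      vertex 8.2 25.8 0.0
      vertex 8.2 7.3 0.0
      vertex 0.0 0.0 0.0
    endloop
  endfacet
  facet normal 0.0000 0.0000 -1.0000
    outer loop
      vertex 0.0 25.8 0.0
      vertex 8.2 25.8 0.0
      vertex 0.0 0.0 0.0
    endloop
  endfacet
  facet normal 0.0000 0.0000 1.0000
    outer loop
      vertex 0.0 0.0 17.1
      vertex 21.8 0.0 17.1
      vertex 21.8 7.3 17.1
    endloop
  endfacet
  facet normal 0.0000 0.0000 1.0000
    outer loop
      vertex 0.0 0.0 17.1
      vertex 21.8 7.3 17.1
      vertex 8.2 7.3 17.1
    endloop
  endfacet
  facet normal 0.0000 0.0000 1.0000
    outer loop
      vertex 0.0 0.0 17.1
      vertex 8.2 7.3 17.1
      vertex 8.2 25.8 17.1
    endloop
  endfacet
  facet normal 0.0000 0.0000 1.0000
    outer loop
      vertex 0.0 0.0 17.1
      vertex 8.2 25.8 17.1
      vertex 0.0 25.8 17.1
    endloop
  endfacet
  facet normal 0.0000 -1.0000 0.0000
    outer loop
      vertex 0.0 0.0 0.0
      vertex 21.8 0.0 0.0
      vertex 21.8 0.0 17.1
    endloop
  endfacet
  facet normal 0.0000 -1.0000 0.0000
    outer loop
      vertex 0.0 0.0 0.0
      vertex 21.8 0.0 17.1
      vertex 0.0 0.0 17.1
    endloop
  endfacet
  facet normal 1.0000 0.0000 0.0000
    outer loop
      vertex 21.8 0.0 0.0
      vertex 21.8 7.3 0.0
      vertex 21.8 7.3 17.1
    endloop
  endfacet
  facet normal 1.0000 0.0000 0.0000
    outer loop
      vertex 21.8 0.0 0.0
      vertex 21.8 7.3 17.1
      vertex 21.8 0.0 17.1
    endloop
  endfacet
  facet normal 0.0000 1.0000 0.0000
    outer loop
      vertex 21.8 7.3 0.0
      vertex 8.2 7.3 0.0
      vertex 8.2 7.3 17.1
    endloop
  endfacet
  facet normal 0.0000 1.0000 0.0000
    outer loop
      vertex 21.8 7.3 0.0
      vertex 8.2 7.3 17.1
      vertex 21.8 7.3 17.1
    endloop
  endfacet
  facet normal 1.0000 0.0000 0.0000
    outer loop
      vertex 8.2 7.3 0.0
      vertex 8.2 25.8 0.0
      vertex 8.2 25.8 17.1
    endloop
  endfacet
  facet normal 1.0000 0.0000 0.0000
    outer loop
      vertex 8.2 7.3 0.0
      vertex 8.2 25.8 17.1
      vertex 8.2 7.3 17.1
    endloop
  endfacet
  facet normal 0.0000 1.0000 0.0000
    outer loop
      vertex 8.2 25.8 0.0
      vertex 0.0 25.8 0.0
      vertex 0.0 25.8 17.1
    endloop
  endfacet
  facet normal 0.0000 1.0000 0.0000
    outer loop
      vertex 8.2 25.8 0.0
      vertex 0.0 25.8 17.1
      vertex 8.2 25.8 17.1
    endloop
  endfacet
  facet normal -1.0000 0.0000 0.0000
    outer loop
      vertex 0.0 25.8 0.0
      vertex 0.0 0.0 0.0
      vertex 0.0 0.0 17.1
    endloop
  endfacet
  facet normal -1.0000 0.0000 0.0000
    outer loop
      vertex 0.0 25.8 0.0
      vertex 0.0 0.0 17.1
      vertex 0.0 25.8 17.1
    endloop
  endfacet
endsolid part

The G0 Z moves step by Δz≈4.3 mm. Every layer's G1 loop is the same polygon, so the solid is a straight extrusion of it from z=0 to z≈17.1. Closing with flat bottom and top caps and triangulating gives 20 facets — an L-shaped prism: outer 21.8 × 25.8 mm, arm thicknesses ≈ 7.3 mm (horizontal) and 8.2 mm (vertical), extruded 17.1 mm in z.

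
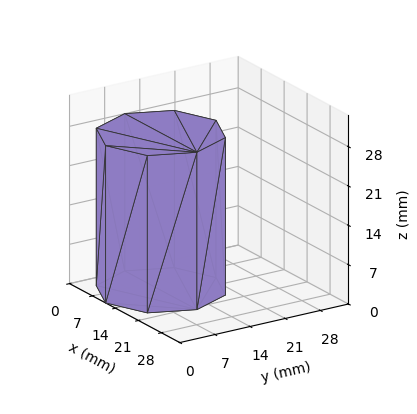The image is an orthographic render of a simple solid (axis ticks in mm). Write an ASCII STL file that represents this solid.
Reading the render: the shape is a regular 8-sided prism (a cylinder approximated with 8 flat sides), circumscribed radius ≈ 11 mm, height ≈ 28 mm (dimensions read to the nearest mm from the axis ticks). For the STL, each face is triangulated and given an outward normal.

solid part
  facet normal 0.0000 0.0000 -1.0000
    outer loop
      vertex 11.000 22.000 0.000
      vertex 18.778 18.778 0.000
      vertex 22.000 11.000 0.000
    endloop
  endfacet
  facet normal 0.0000 0.0000 -1.0000
    outer loop
      vertex 3.222 18.778 0.000
      vertex 11.000 22.000 0.000
      vertex 22.000 11.000 0.000
    endloop
  endfacet
  facet normal 0.0000 0.0000 -1.0000
    outer loop
      vertex 0.000 11.000 0.000
      vertex 3.222 18.778 0.000
      vertex 22.000 11.000 0.000
    endloop
  endfacet
  facet normal 0.0000 0.0000 -1.0000
    outer loop
      vertex 3.222 3.222 0.000
      vertex 0.000 11.000 0.000
      vertex 22.000 11.000 0.000
    endloop
  endfacet
  facet normal 0.0000 0.0000 -1.0000
    outer loop
      vertex 11.000 0.000 0.000
      vertex 3.222 3.222 0.000
      vertex 22.000 11.000 0.000
    endloop
  endfacet
  facet normal 0.0000 0.0000 -1.0000
    outer loop
      vertex 18.778 3.222 0.000
      vertex 11.000 0.000 0.000
      vertex 22.000 11.000 0.000
    endloop
  endfacet
  facet normal 0.0000 0.0000 1.0000
    outer loop
      vertex 22.000 11.000 28.000
      vertex 18.778 18.778 28.000
      vertex 11.000 22.000 28.000
    endloop
  endfacet
  facet normal 0.0000 0.0000 1.0000
    outer loop
      vertex 22.000 11.000 28.000
      vertex 11.000 22.000 28.000
      vertex 3.222 18.778 28.000
    endloop
  endfacet
  facet normal 0.0000 0.0000 1.0000
    outer loop
      vertex 22.000 11.000 28.000
      vertex 3.222 18.778 28.000
      vertex 0.000 11.000 28.000
    endloop
  endfacet
  facet normal 0.0000 0.0000 1.0000
    outer loop
      vertex 22.000 11.000 28.000
      vertex 0.000 11.000 28.000
      vertex 3.222 3.222 28.000
    endloop
  endfacet
  facet normal 0.0000 0.0000 1.0000
    outer loop
      vertex 22.000 11.000 28.000
      vertex 3.222 3.222 28.000
      vertex 11.000 0.000 28.000
    endloop
  endfacet
  facet normal 0.0000 0.0000 1.0000
    outer loop
      vertex 22.000 11.000 28.000
      vertex 11.000 0.000 28.000
      vertex 18.778 3.222 28.000
    endloop
  endfacet
  facet normal 0.9239 0.3827 0.0000
    outer loop
      vertex 22.000 11.000 0.000
      vertex 18.778 18.778 0.000
      vertex 18.778 18.778 28.000
    endloop
  endfacet
  facet normal 0.9239 0.3827 0.0000
    outer loop
      vertex 22.000 11.000 0.000
      vertex 18.778 18.778 28.000
      vertex 22.000 11.000 28.000
    endloop
  endfacet
  facet normal 0.3827 0.9239 0.0000
    outer loop
      vertex 18.778 18.778 0.000
      vertex 11.000 22.000 0.000
      vertex 11.000 22.000 28.000
    endloop
  endfacet
  facet normal 0.3827 0.9239 0.0000
    outer loop
      vertex 18.778 18.778 0.000
      vertex 11.000 22.000 28.000
      vertex 18.778 18.778 28.000
    endloop
  endfacet
  facet normal -0.3827 0.9239 0.0000
    outer loop
      vertex 11.000 22.000 0.000
      vertex 3.222 18.778 0.000
      vertex 3.222 18.778 28.000
    endloop
  endfacet
  facet normal -0.3827 0.9239 0.0000
    outer loop
      vertex 11.000 22.000 0.000
      vertex 3.222 18.778 28.000
      vertex 11.000 22.000 28.000
    endloop
  endfacet
  facet normal -0.9239 0.3827 0.0000
    outer loop
      vertex 3.222 18.778 0.000
      vertex 0.000 11.000 0.000
      vertex 0.000 11.000 28.000
    endloop
  endfacet
  facet normal -0.9239 0.3827 0.0000
    outer loop
      vertex 3.222 18.778 0.000
      vertex 0.000 11.000 28.000
      vertex 3.222 18.778 28.000
    endloop
  endfacet
  facet normal -0.9239 -0.3827 0.0000
    outer loop
      vertex 0.000 11.000 0.000
      vertex 3.222 3.222 0.000
      vertex 3.222 3.222 28.000
    endloop
  endfacet
  facet normal -0.9239 -0.3827 0.0000
    outer loop
      vertex 0.000 11.000 0.000
      vertex 3.222 3.222 28.000
      vertex 0.000 11.000 28.000
    endloop
  endfacet
  facet normal -0.3827 -0.9239 0.0000
    outer loop
      vertex 3.222 3.222 0.000
      vertex 11.000 0.000 0.000
      vertex 11.000 0.000 28.000
    endloop
  endfacet
  facet normal -0.3827 -0.9239 0.0000
    outer loop
      vertex 3.222 3.222 0.000
      vertex 11.000 0.000 28.000
      vertex 3.222 3.222 28.000
    endloop
  endfacet
  facet normal 0.3827 -0.9239 0.0000
    outer loop
      vertex 11.000 0.000 0.000
      vertex 18.778 3.222 0.000
      vertex 18.778 3.222 28.000
    endloop
  endfacet
  facet normal 0.3827 -0.9239 0.0000
    outer loop
      vertex 11.000 0.000 0.000
      vertex 18.778 3.222 28.000
      vertex 11.000 0.000 28.000
    endloop
  endfacet
  facet normal 0.9239 -0.3827 0.0000
    outer loop
      vertex 18.778 3.222 0.000
      vertex 22.000 11.000 0.000
      vertex 22.000 11.000 28.000
    endloop
  endfacet
  facet normal 0.9239 -0.3827 0.0000
    outer loop
      vertex 18.778 3.222 0.000
      vertex 22.000 11.000 28.000
      vertex 18.778 3.222 28.000
    endloop
  endfacet
endsolid part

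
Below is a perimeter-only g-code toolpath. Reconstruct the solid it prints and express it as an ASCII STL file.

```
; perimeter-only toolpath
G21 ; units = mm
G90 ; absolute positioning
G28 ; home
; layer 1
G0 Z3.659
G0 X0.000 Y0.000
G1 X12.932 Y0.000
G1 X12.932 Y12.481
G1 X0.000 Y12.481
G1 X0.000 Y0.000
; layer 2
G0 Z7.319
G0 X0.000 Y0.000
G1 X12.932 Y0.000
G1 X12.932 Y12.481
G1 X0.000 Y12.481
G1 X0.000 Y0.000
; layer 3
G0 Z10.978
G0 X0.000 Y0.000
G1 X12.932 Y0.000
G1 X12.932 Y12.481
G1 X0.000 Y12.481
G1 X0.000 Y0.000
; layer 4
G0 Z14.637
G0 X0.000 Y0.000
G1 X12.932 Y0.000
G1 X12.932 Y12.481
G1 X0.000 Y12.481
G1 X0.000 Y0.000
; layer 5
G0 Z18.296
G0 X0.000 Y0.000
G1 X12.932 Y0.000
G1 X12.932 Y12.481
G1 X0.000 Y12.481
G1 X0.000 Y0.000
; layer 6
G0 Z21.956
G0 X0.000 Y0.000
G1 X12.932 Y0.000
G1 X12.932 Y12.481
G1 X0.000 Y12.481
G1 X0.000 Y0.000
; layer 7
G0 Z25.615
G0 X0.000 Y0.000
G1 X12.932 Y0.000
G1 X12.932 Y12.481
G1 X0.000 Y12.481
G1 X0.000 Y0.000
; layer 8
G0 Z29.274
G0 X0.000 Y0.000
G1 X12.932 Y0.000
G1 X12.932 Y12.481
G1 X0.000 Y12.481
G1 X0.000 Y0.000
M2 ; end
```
solid part
  facet normal 0.0000 0.0000 -1.0000
    outer loop
      vertex 12.932 12.481 0.000
      vertex 12.932 0.000 0.000
      vertex 0.000 0.000 0.000
    endloop
  endfacet
  facet normal 0.0000 0.0000 -1.0000
    outer loop
      vertex 0.000 12.481 0.000
      vertex 12.932 12.481 0.000
      vertex 0.000 0.000 0.000
    endloop
  endfacet
  facet normal 0.0000 0.0000 1.0000
    outer loop
      vertex 0.000 0.000 29.274
      vertex 12.932 0.000 29.274
      vertex 12.932 12.481 29.274
    endloop
  endfacet
  facet normal 0.0000 0.0000 1.0000
    outer loop
      vertex 0.000 0.000 29.274
      vertex 12.932 12.481 29.274
      vertex 0.000 12.481 29.274
    endloop
  endfacet
  facet normal 0.0000 -1.0000 0.0000
    outer loop
      vertex 0.000 0.000 0.000
      vertex 12.932 0.000 0.000
      vertex 12.932 0.000 29.274
    endloop
  endfacet
  facet normal 0.0000 -1.0000 0.0000
    outer loop
      vertex 0.000 0.000 0.000
      vertex 12.932 0.000 29.274
      vertex 0.000 0.000 29.274
    endloop
  endfacet
  facet normal 0.0000 1.0000 0.0000
    outer loop
      vertex 12.932 12.481 29.274
      vertex 12.932 12.481 0.000
      vertex 0.000 12.481 0.000
    endloop
  endfacet
  facet normal 0.0000 1.0000 0.0000
    outer loop
      vertex 0.000 12.481 29.274
      vertex 12.932 12.481 29.274
      vertex 0.000 12.481 0.000
    endloop
  endfacet
  facet normal -1.0000 0.0000 0.0000
    outer loop
      vertex 0.000 12.481 29.274
      vertex 0.000 12.481 0.000
      vertex 0.000 0.000 0.000
    endloop
  endfacet
  facet normal -1.0000 0.0000 0.0000
    outer loop
      vertex 0.000 0.000 29.274
      vertex 0.000 12.481 29.274
      vertex 0.000 0.000 0.000
    endloop
  endfacet
  facet normal 1.0000 0.0000 0.0000
    outer loop
      vertex 12.932 0.000 0.000
      vertex 12.932 12.481 0.000
      vertex 12.932 12.481 29.274
    endloop
  endfacet
  facet normal 1.0000 0.0000 0.0000
    outer loop
      vertex 12.932 0.000 0.000
      vertex 12.932 12.481 29.274
      vertex 12.932 0.000 29.274
    endloop
  endfacet
endsolid part

The G0 Z moves step by Δz≈3.659 mm. Every layer's G1 loop is the same polygon, so the solid is a straight extrusion of it from z=0 to z≈29.3. Closing with flat bottom and top caps and triangulating gives 12 facets — a rectangular box, roughly 12.9 × 12.5 mm footprint and 29.3 mm tall.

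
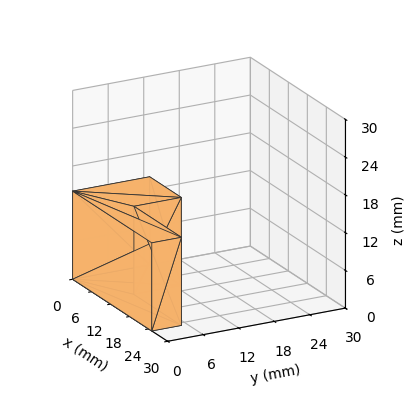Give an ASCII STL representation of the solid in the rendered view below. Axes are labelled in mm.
Reading the render: the shape is an L-shaped prism: outer 25 × 13 mm, arm thicknesses ≈ 5 mm (horizontal) and 10 mm (vertical), extruded 14 mm in z (dimensions read to the nearest mm from the axis ticks). For the STL, each face is triangulated and given an outward normal.

solid part
  facet normal 0.0000 0.0000 -1.0000
    outer loop
      vertex 25.0 5.0 0.0
      vertex 25.0 0.0 0.0
      vertex 0.0 0.0 0.0
    endloop
  endfacet
  facet normal 0.0000 0.0000 -1.0000
    outer loop
      vertex 10.0 5.0 0.0
      vertex 25.0 5.0 0.0
      vertex 0.0 0.0 0.0
    endloop
  endfacet
  facet normal 0.0000 0.0000 -1.0000
    outer loop
      vertex 10.0 13.0 0.0
      vertex 10.0 5.0 0.0
      vertex 0.0 0.0 0.0
    endloop
  endfacet
  facet normal 0.0000 0.0000 -1.0000
    outer loop
      vertex 0.0 13.0 0.0
      vertex 10.0 13.0 0.0
      vertex 0.0 0.0 0.0
    endloop
  endfacet
  facet normal 0.0000 0.0000 1.0000
    outer loop
      vertex 0.0 0.0 14.0
      vertex 25.0 0.0 14.0
      vertex 25.0 5.0 14.0
    endloop
  endfacet
  facet normal 0.0000 0.0000 1.0000
    outer loop
      vertex 0.0 0.0 14.0
      vertex 25.0 5.0 14.0
      vertex 10.0 5.0 14.0
    endloop
  endfacet
  facet normal 0.0000 0.0000 1.0000
    outer loop
      vertex 0.0 0.0 14.0
      vertex 10.0 5.0 14.0
      vertex 10.0 13.0 14.0
    endloop
  endfacet
  facet normal 0.0000 0.0000 1.0000
    outer loop
      vertex 0.0 0.0 14.0
      vertex 10.0 13.0 14.0
      vertex 0.0 13.0 14.0
    endloop
  endfacet
  facet normal 0.0000 -1.0000 0.0000
    outer loop
      vertex 0.0 0.0 0.0
      vertex 25.0 0.0 0.0
      vertex 25.0 0.0 14.0
    endloop
  endfacet
  facet normal 0.0000 -1.0000 0.0000
    outer loop
      vertex 0.0 0.0 0.0
      vertex 25.0 0.0 14.0
      vertex 0.0 0.0 14.0
    endloop
  endfacet
  facet normal 1.0000 0.0000 0.0000
    outer loop
      vertex 25.0 0.0 0.0
      vertex 25.0 5.0 0.0
      vertex 25.0 5.0 14.0
    endloop
  endfacet
  facet normal 1.0000 0.0000 0.0000
    outer loop
      vertex 25.0 0.0 0.0
      vertex 25.0 5.0 14.0
      vertex 25.0 0.0 14.0
    endloop
  endfacet
  facet normal 0.0000 1.0000 0.0000
    outer loop
      vertex 25.0 5.0 0.0
      vertex 10.0 5.0 0.0
      vertex 10.0 5.0 14.0
    endloop
  endfacet
  facet normal 0.0000 1.0000 0.0000
    outer loop
      vertex 25.0 5.0 0.0
      vertex 10.0 5.0 14.0
      vertex 25.0 5.0 14.0
    endloop
  endfacet
  facet normal 1.0000 0.0000 0.0000
    outer loop
      vertex 10.0 5.0 0.0
      vertex 10.0 13.0 0.0
      vertex 10.0 13.0 14.0
    endloop
  endfacet
  facet normal 1.0000 0.0000 0.0000
    outer loop
      vertex 10.0 5.0 0.0
      vertex 10.0 13.0 14.0
      vertex 10.0 5.0 14.0
    endloop
  endfacet
  facet normal 0.0000 1.0000 0.0000
    outer loop
      vertex 10.0 13.0 0.0
      vertex 0.0 13.0 0.0
      vertex 0.0 13.0 14.0
    endloop
  endfacet
  facet normal 0.0000 1.0000 0.0000
    outer loop
      vertex 10.0 13.0 0.0
      vertex 0.0 13.0 14.0
      vertex 10.0 13.0 14.0
    endloop
  endfacet
  facet normal -1.0000 0.0000 0.0000
    outer loop
      vertex 0.0 13.0 0.0
      vertex 0.0 0.0 0.0
      vertex 0.0 0.0 14.0
    endloop
  endfacet
  facet normal -1.0000 0.0000 0.0000
    outer loop
      vertex 0.0 13.0 0.0
      vertex 0.0 0.0 14.0
      vertex 0.0 13.0 14.0
    endloop
  endfacet
endsolid part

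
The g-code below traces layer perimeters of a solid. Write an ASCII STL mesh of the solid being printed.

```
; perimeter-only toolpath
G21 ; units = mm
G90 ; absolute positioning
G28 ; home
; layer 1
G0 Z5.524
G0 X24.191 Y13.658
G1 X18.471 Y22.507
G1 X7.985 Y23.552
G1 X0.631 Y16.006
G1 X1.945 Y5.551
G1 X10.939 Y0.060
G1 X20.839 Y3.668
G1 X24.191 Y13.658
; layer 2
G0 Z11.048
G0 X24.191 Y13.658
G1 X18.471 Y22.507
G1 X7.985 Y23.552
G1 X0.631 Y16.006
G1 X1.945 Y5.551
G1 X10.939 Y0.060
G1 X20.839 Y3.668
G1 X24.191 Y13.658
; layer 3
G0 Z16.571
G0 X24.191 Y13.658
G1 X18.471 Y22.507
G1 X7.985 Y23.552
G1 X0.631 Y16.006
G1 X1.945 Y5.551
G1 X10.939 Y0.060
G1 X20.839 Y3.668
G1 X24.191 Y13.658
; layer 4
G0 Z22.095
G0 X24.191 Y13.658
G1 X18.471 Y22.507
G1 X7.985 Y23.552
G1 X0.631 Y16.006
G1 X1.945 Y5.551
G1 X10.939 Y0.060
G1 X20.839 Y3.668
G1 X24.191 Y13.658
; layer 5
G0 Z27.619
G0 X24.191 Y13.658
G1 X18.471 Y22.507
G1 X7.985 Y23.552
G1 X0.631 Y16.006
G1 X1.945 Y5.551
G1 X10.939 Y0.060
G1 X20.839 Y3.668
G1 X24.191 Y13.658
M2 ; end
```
solid part
  facet normal 0.0000 0.0000 -1.0000
    outer loop
      vertex 7.985 23.552 0.000
      vertex 18.471 22.507 0.000
      vertex 24.191 13.658 0.000
    endloop
  endfacet
  facet normal 0.0000 0.0000 -1.0000
    outer loop
      vertex 0.631 16.006 0.000
      vertex 7.985 23.552 0.000
      vertex 24.191 13.658 0.000
    endloop
  endfacet
  facet normal 0.0000 0.0000 -1.0000
    outer loop
      vertex 1.945 5.551 0.000
      vertex 0.631 16.006 0.000
      vertex 24.191 13.658 0.000
    endloop
  endfacet
  facet normal 0.0000 0.0000 -1.0000
    outer loop
      vertex 10.939 0.060 0.000
      vertex 1.945 5.551 0.000
      vertex 24.191 13.658 0.000
    endloop
  endfacet
  facet normal 0.0000 0.0000 -1.0000
    outer loop
      vertex 20.839 3.668 0.000
      vertex 10.939 0.060 0.000
      vertex 24.191 13.658 0.000
    endloop
  endfacet
  facet normal 0.0000 0.0000 1.0000
    outer loop
      vertex 24.191 13.658 27.619
      vertex 18.471 22.507 27.619
      vertex 7.985 23.552 27.619
    endloop
  endfacet
  facet normal 0.0000 0.0000 1.0000
    outer loop
      vertex 24.191 13.658 27.619
      vertex 7.985 23.552 27.619
      vertex 0.631 16.006 27.619
    endloop
  endfacet
  facet normal 0.0000 0.0000 1.0000
    outer loop
      vertex 24.191 13.658 27.619
      vertex 0.631 16.006 27.619
      vertex 1.945 5.551 27.619
    endloop
  endfacet
  facet normal 0.0000 0.0000 1.0000
    outer loop
      vertex 24.191 13.658 27.619
      vertex 1.945 5.551 27.619
      vertex 10.939 0.060 27.619
    endloop
  endfacet
  facet normal 0.0000 0.0000 1.0000
    outer loop
      vertex 24.191 13.658 27.619
      vertex 10.939 0.060 27.619
      vertex 20.839 3.668 27.619
    endloop
  endfacet
  facet normal 0.8398 0.5429 0.0000
    outer loop
      vertex 24.191 13.658 0.000
      vertex 18.471 22.507 0.000
      vertex 18.471 22.507 27.619
    endloop
  endfacet
  facet normal 0.8398 0.5429 0.0000
    outer loop
      vertex 24.191 13.658 0.000
      vertex 18.471 22.507 27.619
      vertex 24.191 13.658 27.619
    endloop
  endfacet
  facet normal 0.0992 0.9951 0.0000
    outer loop
      vertex 18.471 22.507 0.000
      vertex 7.985 23.552 0.000
      vertex 7.985 23.552 27.619
    endloop
  endfacet
  facet normal 0.0992 0.9951 0.0000
    outer loop
      vertex 18.471 22.507 0.000
      vertex 7.985 23.552 27.619
      vertex 18.471 22.507 27.619
    endloop
  endfacet
  facet normal -0.7162 0.6979 0.0000
    outer loop
      vertex 7.985 23.552 0.000
      vertex 0.631 16.006 0.000
      vertex 0.631 16.006 27.619
    endloop
  endfacet
  facet normal -0.7162 0.6979 0.0000
    outer loop
      vertex 7.985 23.552 0.000
      vertex 0.631 16.006 27.619
      vertex 7.985 23.552 27.619
    endloop
  endfacet
  facet normal -0.9922 -0.1247 0.0000
    outer loop
      vertex 0.631 16.006 0.000
      vertex 1.945 5.551 0.000
      vertex 1.945 5.551 27.619
    endloop
  endfacet
  facet normal -0.9922 -0.1247 0.0000
    outer loop
      vertex 0.631 16.006 0.000
      vertex 1.945 5.551 27.619
      vertex 0.631 16.006 27.619
    endloop
  endfacet
  facet normal -0.5211 -0.8535 0.0000
    outer loop
      vertex 1.945 5.551 0.000
      vertex 10.939 0.060 0.000
      vertex 10.939 0.060 27.619
    endloop
  endfacet
  facet normal -0.5211 -0.8535 0.0000
    outer loop
      vertex 1.945 5.551 0.000
      vertex 10.939 0.060 27.619
      vertex 1.945 5.551 27.619
    endloop
  endfacet
  facet normal 0.3424 -0.9395 0.0000
    outer loop
      vertex 10.939 0.060 0.000
      vertex 20.839 3.668 0.000
      vertex 20.839 3.668 27.619
    endloop
  endfacet
  facet normal 0.3424 -0.9395 0.0000
    outer loop
      vertex 10.939 0.060 0.000
      vertex 20.839 3.668 27.619
      vertex 10.939 0.060 27.619
    endloop
  endfacet
  facet normal 0.9481 -0.3181 0.0000
    outer loop
      vertex 20.839 3.668 0.000
      vertex 24.191 13.658 0.000
      vertex 24.191 13.658 27.619
    endloop
  endfacet
  facet normal 0.9481 -0.3181 0.0000
    outer loop
      vertex 20.839 3.668 0.000
      vertex 24.191 13.658 27.619
      vertex 20.839 3.668 27.619
    endloop
  endfacet
endsolid part

The G0 Z moves step by Δz≈5.524 mm. Every layer's G1 loop is the same polygon, so the solid is a straight extrusion of it from z=0 to z≈27.6. Closing with flat bottom and top caps and triangulating gives 24 facets — a regular 7-sided prism (a cylinder approximated with 7 flat sides), circumscribed radius ≈ 12.1 mm, height ≈ 27.6 mm.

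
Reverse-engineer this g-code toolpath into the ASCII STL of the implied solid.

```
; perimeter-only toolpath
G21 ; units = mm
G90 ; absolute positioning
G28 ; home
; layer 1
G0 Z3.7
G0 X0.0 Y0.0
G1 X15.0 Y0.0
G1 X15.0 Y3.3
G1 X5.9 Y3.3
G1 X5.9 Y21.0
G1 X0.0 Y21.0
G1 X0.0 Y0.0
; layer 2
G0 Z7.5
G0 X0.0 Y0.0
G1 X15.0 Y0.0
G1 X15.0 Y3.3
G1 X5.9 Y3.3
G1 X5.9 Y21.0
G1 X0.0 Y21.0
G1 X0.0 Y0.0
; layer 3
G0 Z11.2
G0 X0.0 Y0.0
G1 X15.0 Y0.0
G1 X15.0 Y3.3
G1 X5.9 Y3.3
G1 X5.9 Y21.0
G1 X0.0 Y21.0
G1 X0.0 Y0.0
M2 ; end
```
solid part
  facet normal 0.0000 0.0000 -1.0000
    outer loop
      vertex 15.0 3.3 0.0
      vertex 15.0 0.0 0.0
      vertex 0.0 0.0 0.0
    endloop
  endfacet
  facet normal 0.0000 0.0000 -1.0000
    outer loop
      vertex 5.9 3.3 0.0
      vertex 15.0 3.3 0.0
      vertex 0.0 0.0 0.0
    endloop
  endfacet
  facet normal 0.0000 0.0000 -1.0000
    outer loop
      vertex 5.9 21.0 0.0
      vertex 5.9 3.3 0.0
      vertex 0.0 0.0 0.0
    endloop
  endfacet
  facet normal 0.0000 0.0000 -1.0000
    outer loop
      vertex 0.0 21.0 0.0
      vertex 5.9 21.0 0.0
      vertex 0.0 0.0 0.0
    endloop
  endfacet
  facet normal 0.0000 0.0000 1.0000
    outer loop
      vertex 0.0 0.0 11.2
      vertex 15.0 0.0 11.2
      vertex 15.0 3.3 11.2
    endloop
  endfacet
  facet normal 0.0000 0.0000 1.0000
    outer loop
      vertex 0.0 0.0 11.2
      vertex 15.0 3.3 11.2
      vertex 5.9 3.3 11.2
    endloop
  endfacet
  facet normal 0.0000 0.0000 1.0000
    outer loop
      vertex 0.0 0.0 11.2
      vertex 5.9 3.3 11.2
      vertex 5.9 21.0 11.2
    endloop
  endfacet
  facet normal 0.0000 0.0000 1.0000
    outer loop
      vertex 0.0 0.0 11.2
      vertex 5.9 21.0 11.2
      vertex 0.0 21.0 11.2
    endloop
  endfacet
  facet normal 0.0000 -1.0000 0.0000
    outer loop
      vertex 0.0 0.0 0.0
      vertex 15.0 0.0 0.0
      vertex 15.0 0.0 11.2
    endloop
  endfacet
  facet normal 0.0000 -1.0000 0.0000
    outer loop
      vertex 0.0 0.0 0.0
      vertex 15.0 0.0 11.2
      vertex 0.0 0.0 11.2
    endloop
  endfacet
  facet normal 1.0000 0.0000 0.0000
    outer loop
      vertex 15.0 0.0 0.0
      vertex 15.0 3.3 0.0
      vertex 15.0 3.3 11.2
    endloop
  endfacet
  facet normal 1.0000 0.0000 0.0000
    outer loop
      vertex 15.0 0.0 0.0
      vertex 15.0 3.3 11.2
      vertex 15.0 0.0 11.2
    endloop
  endfacet
  facet normal 0.0000 1.0000 0.0000
    outer loop
      vertex 15.0 3.3 0.0
      vertex 5.9 3.3 0.0
      vertex 5.9 3.3 11.2
    endloop
  endfacet
  facet normal 0.0000 1.0000 0.0000
    outer loop
      vertex 15.0 3.3 0.0
      vertex 5.9 3.3 11.2
      vertex 15.0 3.3 11.2
    endloop
  endfacet
  facet normal 1.0000 0.0000 0.0000
    outer loop
      vertex 5.9 3.3 0.0
      vertex 5.9 21.0 0.0
      vertex 5.9 21.0 11.2
    endloop
  endfacet
  facet normal 1.0000 0.0000 0.0000
    outer loop
      vertex 5.9 3.3 0.0
      vertex 5.9 21.0 11.2
      vertex 5.9 3.3 11.2
    endloop
  endfacet
  facet normal 0.0000 1.0000 0.0000
    outer loop
      vertex 5.9 21.0 0.0
      vertex 0.0 21.0 0.0
      vertex 0.0 21.0 11.2
    endloop
  endfacet
  facet normal 0.0000 1.0000 0.0000
    outer loop
      vertex 5.9 21.0 0.0
      vertex 0.0 21.0 11.2
      vertex 5.9 21.0 11.2
    endloop
  endfacet
  facet normal -1.0000 0.0000 0.0000
    outer loop
      vertex 0.0 21.0 0.0
      vertex 0.0 0.0 0.0
      vertex 0.0 0.0 11.2
    endloop
  endfacet
  facet normal -1.0000 0.0000 0.0000
    outer loop
      vertex 0.0 21.0 0.0
      vertex 0.0 0.0 11.2
      vertex 0.0 21.0 11.2
    endloop
  endfacet
endsolid part

The G0 Z moves step by Δz≈3.7 mm. Every layer's G1 loop is the same polygon, so the solid is a straight extrusion of it from z=0 to z≈11.2. Closing with flat bottom and top caps and triangulating gives 20 facets — an L-shaped prism: outer 15 × 21 mm, arm thicknesses ≈ 3.3 mm (horizontal) and 5.9 mm (vertical), extruded 11.2 mm in z.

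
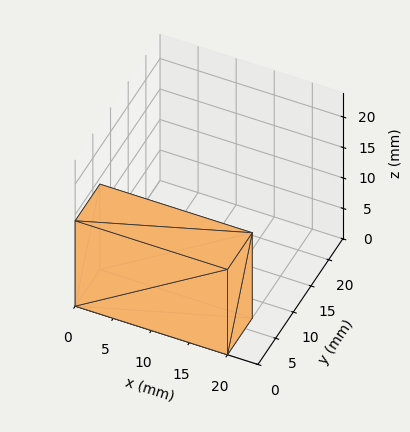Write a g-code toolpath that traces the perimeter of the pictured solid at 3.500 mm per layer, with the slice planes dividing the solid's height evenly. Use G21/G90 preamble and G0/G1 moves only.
Reading the render: the shape is a rectangular box, roughly 20 × 7 mm footprint and 14 mm tall (dimensions read to the nearest mm from the axis ticks). For the g-code, the solid's height is divided into equal slices at the stated Δz and each level perimeter traced with G1 moves after a G0 lift.

; perimeter-only toolpath
G21 ; units = mm
G90 ; absolute positioning
G28 ; home
; layer 1
G0 Z3.500
G0 X0.000 Y0.000
G1 X20.000 Y0.000
G1 X20.000 Y7.000
G1 X0.000 Y7.000
G1 X0.000 Y0.000
; layer 2
G0 Z7.000
G0 X0.000 Y0.000
G1 X20.000 Y0.000
G1 X20.000 Y7.000
G1 X0.000 Y7.000
G1 X0.000 Y0.000
; layer 3
G0 Z10.500
G0 X0.000 Y0.000
G1 X20.000 Y0.000
G1 X20.000 Y7.000
G1 X0.000 Y7.000
G1 X0.000 Y0.000
; layer 4
G0 Z14.000
G0 X0.000 Y0.000
G1 X20.000 Y0.000
G1 X20.000 Y7.000
G1 X0.000 Y7.000
G1 X0.000 Y0.000
M2 ; end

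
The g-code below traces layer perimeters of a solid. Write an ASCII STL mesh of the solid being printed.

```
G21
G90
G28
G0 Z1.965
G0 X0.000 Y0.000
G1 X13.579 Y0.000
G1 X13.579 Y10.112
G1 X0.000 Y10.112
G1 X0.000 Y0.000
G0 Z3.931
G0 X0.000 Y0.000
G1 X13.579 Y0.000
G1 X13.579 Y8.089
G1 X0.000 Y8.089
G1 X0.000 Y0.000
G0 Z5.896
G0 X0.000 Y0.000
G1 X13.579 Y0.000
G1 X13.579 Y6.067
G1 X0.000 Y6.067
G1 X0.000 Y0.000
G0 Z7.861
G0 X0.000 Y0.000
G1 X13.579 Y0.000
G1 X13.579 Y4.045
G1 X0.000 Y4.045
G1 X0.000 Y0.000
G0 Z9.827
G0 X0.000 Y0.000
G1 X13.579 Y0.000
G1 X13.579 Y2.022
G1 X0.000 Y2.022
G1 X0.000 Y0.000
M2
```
solid part
  facet normal 0.0000 0.0000 -1.0000
    outer loop
      vertex 13.579 12.134 0.000
      vertex 13.579 0.000 0.000
      vertex 0.000 0.000 0.000
    endloop
  endfacet
  facet normal 0.0000 0.0000 -1.0000
    outer loop
      vertex 0.000 12.134 0.000
      vertex 13.579 12.134 0.000
      vertex 0.000 0.000 0.000
    endloop
  endfacet
  facet normal 0.0000 -1.0000 0.0000
    outer loop
      vertex 0.000 0.000 0.000
      vertex 13.579 0.000 0.000
      vertex 13.579 0.000 11.792
    endloop
  endfacet
  facet normal 0.0000 -1.0000 0.0000
    outer loop
      vertex 0.000 0.000 0.000
      vertex 13.579 0.000 11.792
      vertex 0.000 0.000 11.792
    endloop
  endfacet
  facet normal 0.0000 0.6969 0.7171
    outer loop
      vertex 0.000 0.000 11.792
      vertex 13.579 0.000 11.792
      vertex 13.579 12.134 0.000
    endloop
  endfacet
  facet normal 0.0000 0.6969 0.7171
    outer loop
      vertex 0.000 0.000 11.792
      vertex 13.579 12.134 0.000
      vertex 0.000 12.134 0.000
    endloop
  endfacet
  facet normal -1.0000 0.0000 0.0000
    outer loop
      vertex 0.000 0.000 11.792
      vertex 0.000 12.134 0.000
      vertex 0.000 0.000 0.000
    endloop
  endfacet
  facet normal 1.0000 0.0000 0.0000
    outer loop
      vertex 13.579 0.000 0.000
      vertex 13.579 12.134 0.000
      vertex 13.579 0.000 11.792
    endloop
  endfacet
endsolid part

The G0 Z moves step by Δz≈1.965 mm. The G1 loops shrink linearly with z, so the solid tapers from its base footprint up to z≈11.8. Closing with a flat bottom cap and the tapered top and triangulating gives 8 facets — a wedge (ramp): 13.6 × 12.1 mm base, rising to 11.8 mm along the y=0 edge and sloping linearly to z=0 at y=12.1.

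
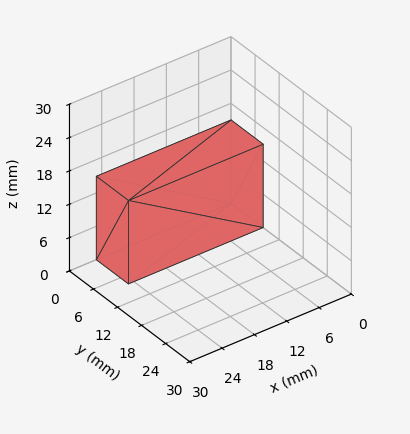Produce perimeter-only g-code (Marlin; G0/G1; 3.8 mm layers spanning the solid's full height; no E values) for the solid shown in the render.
Reading the render: the shape is a rectangular box, roughly 25 × 8 mm footprint and 15 mm tall (dimensions read to the nearest mm from the axis ticks). For the g-code, the solid's height is divided into equal slices at the stated Δz and each level perimeter traced with G1 moves after a G0 lift.

; perimeter-only toolpath
G21 ; units = mm
G90 ; absolute positioning
G28 ; home
; layer 1
G0 Z3.8
G0 X0.0 Y0.0
G1 X25.0 Y0.0
G1 X25.0 Y8.0
G1 X0.0 Y8.0
G1 X0.0 Y0.0
; layer 2
G0 Z7.5
G0 X0.0 Y0.0
G1 X25.0 Y0.0
G1 X25.0 Y8.0
G1 X0.0 Y8.0
G1 X0.0 Y0.0
; layer 3
G0 Z11.2
G0 X0.0 Y0.0
G1 X25.0 Y0.0
G1 X25.0 Y8.0
G1 X0.0 Y8.0
G1 X0.0 Y0.0
; layer 4
G0 Z15.0
G0 X0.0 Y0.0
G1 X25.0 Y0.0
G1 X25.0 Y8.0
G1 X0.0 Y8.0
G1 X0.0 Y0.0
M2 ; end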